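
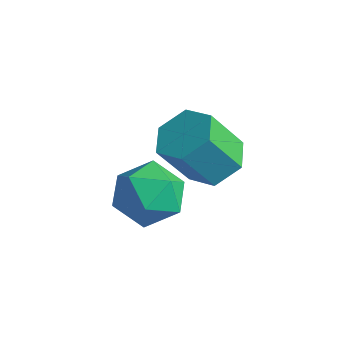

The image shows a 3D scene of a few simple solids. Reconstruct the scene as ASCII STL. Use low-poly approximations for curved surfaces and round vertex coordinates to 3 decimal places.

solid 
facet normal -0.015 0.125 0.992
outer loop
vertex 0.882 3.633 -1.705
vertex 1.087 2.759 -1.592
vertex 1.747 3.374 -1.659
endloop
endfacet
facet normal 0.182 0.726 0.663
outer loop
vertex 0.882 3.633 -1.705
vertex 1.747 3.374 -1.659
vertex 1.492 3.993 -2.267
endloop
endfacet
facet normal -0.342 0.915 0.215
outer loop
vertex 0.882 3.633 -1.705
vertex 1.492 3.993 -2.267
vertex 0.675 3.76 -2.576
endloop
endfacet
facet normal -0.863 0.429 0.268
outer loop
vertex 0.882 3.633 -1.705
vertex 0.675 3.76 -2.576
vertex 0.425 2.998 -2.159
endloop
endfacet
facet normal -0.661 -0.058 0.748
outer loop
vertex 0.882 3.633 -1.705
vertex 0.425 2.998 -2.159
vertex 1.087 2.759 -1.592
endloop
endfacet
facet normal 0.763 0.585 0.275
outer loop
vertex 1.492 3.993 -2.267
vertex 1.747 3.374 -1.659
vertex 2.075 3.342 -2.501
endloop
endfacet
facet normal 0.444 -0.389 0.807
outer loop
vertex 1.747 3.374 -1.659
vertex 1.087 2.759 -1.592
vertex 1.825 2.58 -2.084
endloop
endfacet
facet normal -0.600 -0.686 0.412
outer loop
vertex 1.087 2.759 -1.592
vertex 0.425 2.998 -2.159
vertex 1.008 2.347 -2.393
endloop
endfacet
facet normal -0.925 0.104 -0.364
outer loop
vertex 0.425 2.998 -2.159
vertex 0.675 3.76 -2.576
vertex 0.753 2.966 -3.001
endloop
endfacet
facet normal -0.084 0.889 -0.449
outer loop
vertex 0.675 3.76 -2.576
vertex 1.492 3.993 -2.267
vertex 1.413 3.581 -3.068
endloop
endfacet
facet normal 0.863 -0.429 -0.268
outer loop
vertex 1.618 2.707 -2.955
vertex 2.075 3.342 -2.501
vertex 1.825 2.58 -2.084
endloop
endfacet
facet normal 0.342 -0.915 -0.215
outer loop
vertex 1.618 2.707 -2.955
vertex 1.825 2.58 -2.084
vertex 1.008 2.347 -2.393
endloop
endfacet
facet normal -0.182 -0.726 -0.663
outer loop
vertex 1.618 2.707 -2.955
vertex 1.008 2.347 -2.393
vertex 0.753 2.966 -3.001
endloop
endfacet
facet normal 0.015 -0.125 -0.992
outer loop
vertex 1.618 2.707 -2.955
vertex 0.753 2.966 -3.001
vertex 1.413 3.581 -3.068
endloop
endfacet
facet normal 0.661 0.058 -0.748
outer loop
vertex 1.618 2.707 -2.955
vertex 1.413 3.581 -3.068
vertex 2.075 3.342 -2.501
endloop
endfacet
facet normal 0.925 -0.104 0.364
outer loop
vertex 1.825 2.58 -2.084
vertex 2.075 3.342 -2.501
vertex 1.747 3.374 -1.659
endloop
endfacet
facet normal 0.084 -0.889 0.449
outer loop
vertex 1.008 2.347 -2.393
vertex 1.825 2.58 -2.084
vertex 1.087 2.759 -1.592
endloop
endfacet
facet normal -0.763 -0.585 -0.275
outer loop
vertex 0.753 2.966 -3.001
vertex 1.008 2.347 -2.393
vertex 0.425 2.998 -2.159
endloop
endfacet
facet normal -0.444 0.389 -0.807
outer loop
vertex 1.413 3.581 -3.068
vertex 0.753 2.966 -3.001
vertex 0.675 3.76 -2.576
endloop
endfacet
facet normal 0.600 0.686 -0.412
outer loop
vertex 2.075 3.342 -2.501
vertex 1.413 3.581 -3.068
vertex 1.492 3.993 -2.267
endloop
endfacet
facet normal 0.207 0.503 -0.839
outer loop
vertex 2.83 3.625 -1.221
vertex 2.33 4.139 -1.036
vertex 3.034 4.212 -0.819
endloop
endfacet
facet normal 0.938 -0.344 0.026
outer loop
vertex 2.83 3.625 -1.221
vertex 3.034 4.212 -0.819
vertex 2.549 2.946 -0.088
endloop
endfacet
facet normal 0.938 -0.344 0.026
outer loop
vertex 2.549 2.946 -0.088
vertex 3.034 4.212 -0.819
vertex 2.753 3.533 0.314
endloop
endfacet
facet normal -0.209 -0.502 0.839
outer loop
vertex 2.549 2.946 -0.088
vertex 2.753 3.533 0.314
vertex 2.05 3.461 0.096
endloop
endfacet
facet normal 0.207 0.503 -0.839
outer loop
vertex 3.034 4.212 -0.819
vertex 2.33 4.139 -1.036
vertex 2.535 4.726 -0.634
endloop
endfacet
facet normal 0.709 0.514 0.484
outer loop
vertex 3.034 4.212 -0.819
vertex 2.535 4.726 -0.634
vertex 2.753 3.533 0.314
endloop
endfacet
facet normal 0.709 0.514 0.484
outer loop
vertex 2.753 3.533 0.314
vertex 2.535 4.726 -0.634
vertex 2.254 4.047 0.499
endloop
endfacet
facet normal -0.208 -0.504 0.838
outer loop
vertex 2.753 3.533 0.314
vertex 2.254 4.047 0.499
vertex 2.05 3.461 0.096
endloop
endfacet
facet normal 0.209 0.502 -0.839
outer loop
vertex 2.535 4.726 -0.634
vertex 2.33 4.139 -1.036
vertex 1.831 4.654 -0.852
endloop
endfacet
facet normal -0.230 0.859 0.458
outer loop
vertex 2.535 4.726 -0.634
vertex 1.831 4.654 -0.852
vertex 2.254 4.047 0.499
endloop
endfacet
facet normal -0.230 0.859 0.458
outer loop
vertex 2.254 4.047 0.499
vertex 1.831 4.654 -0.852
vertex 1.55 3.975 0.281
endloop
endfacet
facet normal -0.208 -0.504 0.838
outer loop
vertex 2.254 4.047 0.499
vertex 1.55 3.975 0.281
vertex 2.05 3.461 0.096
endloop
endfacet
facet normal 0.209 0.502 -0.839
outer loop
vertex 1.831 4.654 -0.852
vertex 2.33 4.139 -1.036
vertex 1.627 4.067 -1.254
endloop
endfacet
facet normal -0.938 0.344 -0.026
outer loop
vertex 1.831 4.654 -0.852
vertex 1.627 4.067 -1.254
vertex 1.55 3.975 0.281
endloop
endfacet
facet normal -0.938 0.344 -0.026
outer loop
vertex 1.55 3.975 0.281
vertex 1.627 4.067 -1.254
vertex 1.346 3.388 -0.121
endloop
endfacet
facet normal -0.207 -0.503 0.839
outer loop
vertex 1.55 3.975 0.281
vertex 1.346 3.388 -0.121
vertex 2.05 3.461 0.096
endloop
endfacet
facet normal 0.208 0.504 -0.838
outer loop
vertex 1.627 4.067 -1.254
vertex 2.33 4.139 -1.036
vertex 2.126 3.553 -1.439
endloop
endfacet
facet normal -0.709 -0.514 -0.484
outer loop
vertex 1.627 4.067 -1.254
vertex 2.126 3.553 -1.439
vertex 1.346 3.388 -0.121
endloop
endfacet
facet normal -0.709 -0.514 -0.484
outer loop
vertex 1.346 3.388 -0.121
vertex 2.126 3.553 -1.439
vertex 1.845 2.874 -0.306
endloop
endfacet
facet normal -0.207 -0.503 0.839
outer loop
vertex 1.346 3.388 -0.121
vertex 1.845 2.874 -0.306
vertex 2.05 3.461 0.096
endloop
endfacet
facet normal 0.208 0.504 -0.838
outer loop
vertex 2.126 3.553 -1.439
vertex 2.33 4.139 -1.036
vertex 2.83 3.625 -1.221
endloop
endfacet
facet normal 0.230 -0.859 -0.458
outer loop
vertex 2.126 3.553 -1.439
vertex 2.83 3.625 -1.221
vertex 1.845 2.874 -0.306
endloop
endfacet
facet normal 0.230 -0.859 -0.458
outer loop
vertex 1.845 2.874 -0.306
vertex 2.83 3.625 -1.221
vertex 2.549 2.946 -0.088
endloop
endfacet
facet normal -0.209 -0.502 0.839
outer loop
vertex 1.845 2.874 -0.306
vertex 2.549 2.946 -0.088
vertex 2.05 3.461 0.096
endloop
endfacet

endsolid


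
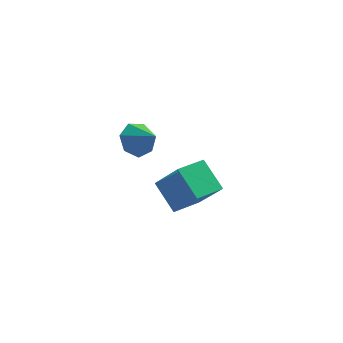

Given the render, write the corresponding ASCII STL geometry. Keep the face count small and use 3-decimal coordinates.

solid 
facet normal -0.592 0.472 0.654
outer loop
vertex 0.042 0.364 -2.01
vertex 0.865 1.483 -2.073
vertex -1.102 1.116 -3.589
endloop
endfacet
facet normal -0.592 -0.805 0.045
outer loop
vertex -0.125 0.337 -4.667
vertex 0.042 0.364 -2.01
vertex -1.102 1.116 -3.589
endloop
endfacet
facet normal -0.592 0.472 0.654
outer loop
vertex -1.102 1.116 -3.589
vertex 0.865 1.483 -2.073
vertex -0.279 2.235 -3.652
endloop
endfacet
facet normal -0.547 0.360 -0.756
outer loop
vertex -0.279 2.235 -3.652
vertex -0.125 0.337 -4.667
vertex -1.102 1.116 -3.589
endloop
endfacet
facet normal 0.547 -0.360 0.756
outer loop
vertex 0.042 0.364 -2.01
vertex 1.842 0.704 -3.151
vertex 0.865 1.483 -2.073
endloop
endfacet
facet normal -0.592 -0.805 0.045
outer loop
vertex 1.019 -0.415 -3.088
vertex 0.042 0.364 -2.01
vertex -0.125 0.337 -4.667
endloop
endfacet
facet normal 0.547 -0.360 0.756
outer loop
vertex 1.019 -0.415 -3.088
vertex 1.842 0.704 -3.151
vertex 0.042 0.364 -2.01
endloop
endfacet
facet normal 0.592 0.805 -0.045
outer loop
vertex 0.865 1.483 -2.073
vertex 1.842 0.704 -3.151
vertex -0.279 2.235 -3.652
endloop
endfacet
facet normal -0.547 0.360 -0.756
outer loop
vertex 0.698 1.456 -4.73
vertex -0.125 0.337 -4.667
vertex -0.279 2.235 -3.652
endloop
endfacet
facet normal 0.592 0.805 -0.045
outer loop
vertex -0.279 2.235 -3.652
vertex 1.842 0.704 -3.151
vertex 0.698 1.456 -4.73
endloop
endfacet
facet normal 0.592 -0.472 -0.654
outer loop
vertex 0.698 1.456 -4.73
vertex 1.019 -0.415 -3.088
vertex -0.125 0.337 -4.667
endloop
endfacet
facet normal 0.592 -0.472 -0.654
outer loop
vertex 1.842 0.704 -3.151
vertex 1.019 -0.415 -3.088
vertex 0.698 1.456 -4.73
endloop
endfacet
facet normal -0.714 0.425 -0.557
outer loop
vertex -0.439 -2.015 0.627
vertex -0.996 -2.121 1.26
vertex -0.484 -1.459 1.109
endloop
endfacet
facet normal 0.970 0.199 -0.138
outer loop
vertex -0.439 -2.015 0.627
vertex -0.484 -1.459 1.109
vertex -0.124 -2.639 1.94
endloop
endfacet
facet normal -0.714 0.425 -0.557
outer loop
vertex -0.484 -1.459 1.109
vertex -0.996 -2.121 1.26
vertex -0.915 -1.401 1.706
endloop
endfacet
facet normal 0.707 0.538 0.458
outer loop
vertex -0.484 -1.459 1.109
vertex -0.915 -1.401 1.706
vertex -0.124 -2.639 1.94
endloop
endfacet
facet normal -0.715 0.425 -0.556
outer loop
vertex -0.915 -1.401 1.706
vertex -0.996 -2.121 1.26
vertex -1.406 -1.886 1.967
endloop
endfacet
facet normal 0.197 0.302 0.933
outer loop
vertex -0.915 -1.401 1.706
vertex -1.406 -1.886 1.967
vertex -0.124 -2.639 1.94
endloop
endfacet
facet normal -0.715 0.425 -0.556
outer loop
vertex -1.406 -1.886 1.967
vertex -0.996 -2.121 1.26
vertex -1.588 -2.547 1.696
endloop
endfacet
facet normal -0.175 -0.332 0.927
outer loop
vertex -1.406 -1.886 1.967
vertex -1.588 -2.547 1.696
vertex -0.124 -2.639 1.94
endloop
endfacet
facet normal -0.715 0.424 -0.556
outer loop
vertex -1.588 -2.547 1.696
vertex -0.996 -2.121 1.26
vertex -1.324 -2.888 1.097
endloop
endfacet
facet normal -0.130 -0.885 0.447
outer loop
vertex -1.588 -2.547 1.696
vertex -1.324 -2.888 1.097
vertex -0.124 -2.639 1.94
endloop
endfacet
facet normal -0.714 0.424 -0.557
outer loop
vertex -1.324 -2.888 1.097
vertex -0.996 -2.121 1.26
vertex -0.813 -2.651 0.622
endloop
endfacet
facet normal 0.300 -0.943 -0.148
outer loop
vertex -1.324 -2.888 1.097
vertex -0.813 -2.651 0.622
vertex -0.124 -2.639 1.94
endloop
endfacet
facet normal -0.714 0.424 -0.557
outer loop
vertex -0.813 -2.651 0.622
vertex -0.996 -2.121 1.26
vertex -0.439 -2.015 0.627
endloop
endfacet
facet normal 0.788 -0.460 -0.408
outer loop
vertex -0.813 -2.651 0.622
vertex -0.439 -2.015 0.627
vertex -0.124 -2.639 1.94
endloop
endfacet

endsolid


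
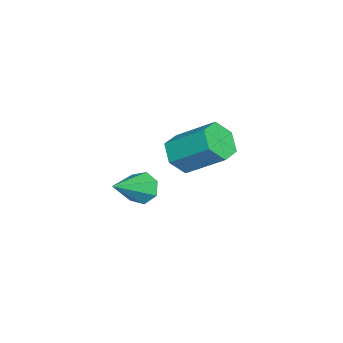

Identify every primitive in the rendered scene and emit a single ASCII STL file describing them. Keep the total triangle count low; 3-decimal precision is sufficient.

solid 
facet normal -0.156 -0.783 -0.602
outer loop
vertex -1.296 -0.147 2.317
vertex -1.876 -0.449 2.861
vertex -2.112 0.078 2.236
endloop
endfacet
facet normal 0.234 0.562 -0.793
outer loop
vertex -1.296 -0.147 2.317
vertex -2.112 0.078 2.236
vertex -1.005 1.31 3.436
endloop
endfacet
facet normal 0.234 0.562 -0.793
outer loop
vertex -1.005 1.31 3.436
vertex -2.112 0.078 2.236
vertex -1.821 1.535 3.355
endloop
endfacet
facet normal 0.156 0.784 0.601
outer loop
vertex -1.005 1.31 3.436
vertex -1.821 1.535 3.355
vertex -1.584 1.009 3.979
endloop
endfacet
facet normal -0.157 -0.783 -0.601
outer loop
vertex -2.112 0.078 2.236
vertex -1.876 -0.449 2.861
vertex -2.691 -0.224 2.78
endloop
endfacet
facet normal -0.715 0.510 -0.478
outer loop
vertex -2.112 0.078 2.236
vertex -2.691 -0.224 2.78
vertex -1.821 1.535 3.355
endloop
endfacet
facet normal -0.715 0.510 -0.478
outer loop
vertex -1.821 1.535 3.355
vertex -2.691 -0.224 2.78
vertex -2.4 1.233 3.899
endloop
endfacet
facet normal 0.156 0.784 0.601
outer loop
vertex -1.821 1.535 3.355
vertex -2.4 1.233 3.899
vertex -1.584 1.009 3.979
endloop
endfacet
facet normal -0.157 -0.784 -0.601
outer loop
vertex -2.691 -0.224 2.78
vertex -1.876 -0.449 2.861
vertex -2.455 -0.75 3.404
endloop
endfacet
facet normal -0.948 -0.052 0.314
outer loop
vertex -2.691 -0.224 2.78
vertex -2.455 -0.75 3.404
vertex -2.4 1.233 3.899
endloop
endfacet
facet normal -0.948 -0.052 0.314
outer loop
vertex -2.4 1.233 3.899
vertex -2.455 -0.75 3.404
vertex -2.164 0.707 4.523
endloop
endfacet
facet normal 0.156 0.784 0.601
outer loop
vertex -2.4 1.233 3.899
vertex -2.164 0.707 4.523
vertex -1.584 1.009 3.979
endloop
endfacet
facet normal -0.156 -0.784 -0.601
outer loop
vertex -2.455 -0.75 3.404
vertex -1.876 -0.449 2.861
vertex -1.639 -0.975 3.485
endloop
endfacet
facet normal -0.234 -0.562 0.793
outer loop
vertex -2.455 -0.75 3.404
vertex -1.639 -0.975 3.485
vertex -2.164 0.707 4.523
endloop
endfacet
facet normal -0.234 -0.562 0.793
outer loop
vertex -2.164 0.707 4.523
vertex -1.639 -0.975 3.485
vertex -1.348 0.482 4.604
endloop
endfacet
facet normal 0.156 0.783 0.602
outer loop
vertex -2.164 0.707 4.523
vertex -1.348 0.482 4.604
vertex -1.584 1.009 3.979
endloop
endfacet
facet normal -0.156 -0.784 -0.601
outer loop
vertex -1.639 -0.975 3.485
vertex -1.876 -0.449 2.861
vertex -1.06 -0.673 2.941
endloop
endfacet
facet normal 0.715 -0.510 0.478
outer loop
vertex -1.639 -0.975 3.485
vertex -1.06 -0.673 2.941
vertex -1.348 0.482 4.604
endloop
endfacet
facet normal 0.715 -0.510 0.478
outer loop
vertex -1.348 0.482 4.604
vertex -1.06 -0.673 2.941
vertex -0.769 0.784 4.06
endloop
endfacet
facet normal 0.157 0.783 0.601
outer loop
vertex -1.348 0.482 4.604
vertex -0.769 0.784 4.06
vertex -1.584 1.009 3.979
endloop
endfacet
facet normal -0.156 -0.784 -0.601
outer loop
vertex -1.06 -0.673 2.941
vertex -1.876 -0.449 2.861
vertex -1.296 -0.147 2.317
endloop
endfacet
facet normal 0.948 0.052 -0.314
outer loop
vertex -1.06 -0.673 2.941
vertex -1.296 -0.147 2.317
vertex -0.769 0.784 4.06
endloop
endfacet
facet normal 0.948 0.052 -0.314
outer loop
vertex -0.769 0.784 4.06
vertex -1.296 -0.147 2.317
vertex -1.005 1.31 3.436
endloop
endfacet
facet normal 0.157 0.784 0.601
outer loop
vertex -0.769 0.784 4.06
vertex -1.005 1.31 3.436
vertex -1.584 1.009 3.979
endloop
endfacet
facet normal -0.768 0.355 -0.533
outer loop
vertex -3.513 -2.186 -1.27
vertex -3.98 -2.398 -0.738
vertex -3.629 -1.751 -0.813
endloop
endfacet
facet normal 0.828 0.496 -0.262
outer loop
vertex -3.513 -2.186 -1.27
vertex -3.629 -1.751 -0.813
vertex -2.46 -3.102 0.318
endloop
endfacet
facet normal -0.768 0.355 -0.533
outer loop
vertex -3.629 -1.751 -0.813
vertex -3.98 -2.398 -0.738
vertex -4.01 -1.803 -0.298
endloop
endfacet
facet normal 0.474 0.769 0.429
outer loop
vertex -3.629 -1.751 -0.813
vertex -4.01 -1.803 -0.298
vertex -2.46 -3.102 0.318
endloop
endfacet
facet normal -0.768 0.355 -0.533
outer loop
vertex -4.01 -1.803 -0.298
vertex -3.98 -2.398 -0.738
vertex -4.368 -2.303 -0.115
endloop
endfacet
facet normal -0.052 0.376 0.925
outer loop
vertex -4.01 -1.803 -0.298
vertex -4.368 -2.303 -0.115
vertex -2.46 -3.102 0.318
endloop
endfacet
facet normal -0.768 0.355 -0.533
outer loop
vertex -4.368 -2.303 -0.115
vertex -3.98 -2.398 -0.738
vertex -4.435 -2.875 -0.4
endloop
endfacet
facet normal -0.354 -0.383 0.853
outer loop
vertex -4.368 -2.303 -0.115
vertex -4.435 -2.875 -0.4
vertex -2.46 -3.102 0.318
endloop
endfacet
facet normal -0.768 0.356 -0.532
outer loop
vertex -4.435 -2.875 -0.4
vertex -3.98 -2.398 -0.738
vertex -4.159 -3.087 -0.94
endloop
endfacet
facet normal -0.205 -0.942 0.265
outer loop
vertex -4.435 -2.875 -0.4
vertex -4.159 -3.087 -0.94
vertex -2.46 -3.102 0.318
endloop
endfacet
facet normal -0.767 0.356 -0.534
outer loop
vertex -4.159 -3.087 -0.94
vertex -3.98 -2.398 -0.738
vertex -3.748 -2.781 -1.327
endloop
endfacet
facet normal 0.283 -0.875 -0.392
outer loop
vertex -4.159 -3.087 -0.94
vertex -3.748 -2.781 -1.327
vertex -2.46 -3.102 0.318
endloop
endfacet
facet normal -0.768 0.354 -0.533
outer loop
vertex -3.748 -2.781 -1.327
vertex -3.98 -2.398 -0.738
vertex -3.513 -2.186 -1.27
endloop
endfacet
facet normal 0.743 -0.233 -0.627
outer loop
vertex -3.748 -2.781 -1.327
vertex -3.513 -2.186 -1.27
vertex -2.46 -3.102 0.318
endloop
endfacet

endsolid


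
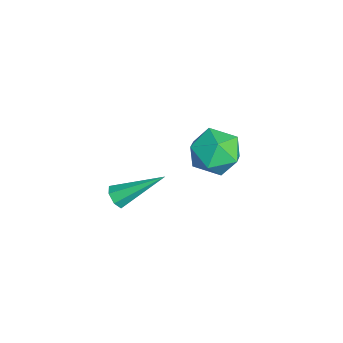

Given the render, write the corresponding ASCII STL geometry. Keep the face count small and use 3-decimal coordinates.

solid 
facet normal -0.079 -0.835 -0.544
outer loop
vertex 1.532 -0.684 1.392
vertex 1.369 -0.404 0.986
vertex 1.855 -0.534 1.115
endloop
endfacet
facet normal 0.694 -0.243 0.678
outer loop
vertex 1.532 -0.684 1.392
vertex 1.855 -0.534 1.115
vertex 1.531 1.324 2.114
endloop
endfacet
facet normal -0.078 -0.834 -0.546
outer loop
vertex 1.855 -0.534 1.115
vertex 1.369 -0.404 0.986
vertex 1.812 -0.285 0.741
endloop
endfacet
facet normal 0.985 0.171 0.001
outer loop
vertex 1.855 -0.534 1.115
vertex 1.812 -0.285 0.741
vertex 1.531 1.324 2.114
endloop
endfacet
facet normal -0.077 -0.835 -0.545
outer loop
vertex 1.812 -0.285 0.741
vertex 1.369 -0.404 0.986
vertex 1.435 -0.126 0.551
endloop
endfacet
facet normal 0.547 0.596 -0.587
outer loop
vertex 1.812 -0.285 0.741
vertex 1.435 -0.126 0.551
vertex 1.531 1.324 2.114
endloop
endfacet
facet normal -0.078 -0.835 -0.545
outer loop
vertex 1.435 -0.126 0.551
vertex 1.369 -0.404 0.986
vertex 1.008 -0.176 0.689
endloop
endfacet
facet normal -0.290 0.710 -0.641
outer loop
vertex 1.435 -0.126 0.551
vertex 1.008 -0.176 0.689
vertex 1.531 1.324 2.114
endloop
endfacet
facet normal -0.079 -0.835 -0.545
outer loop
vertex 1.008 -0.176 0.689
vertex 1.369 -0.404 0.986
vertex 0.853 -0.397 1.05
endloop
endfacet
facet normal -0.895 0.428 -0.122
outer loop
vertex 1.008 -0.176 0.689
vertex 0.853 -0.397 1.05
vertex 1.531 1.324 2.114
endloop
endfacet
facet normal -0.079 -0.834 -0.546
outer loop
vertex 0.853 -0.397 1.05
vertex 1.369 -0.404 0.986
vertex 1.086 -0.624 1.363
endloop
endfacet
facet normal -0.814 -0.037 0.579
outer loop
vertex 0.853 -0.397 1.05
vertex 1.086 -0.624 1.363
vertex 1.531 1.324 2.114
endloop
endfacet
facet normal -0.077 -0.835 -0.545
outer loop
vertex 1.086 -0.624 1.363
vertex 1.369 -0.404 0.986
vertex 1.532 -0.684 1.392
endloop
endfacet
facet normal -0.106 -0.336 0.936
outer loop
vertex 1.086 -0.624 1.363
vertex 1.532 -0.684 1.392
vertex 1.531 1.324 2.114
endloop
endfacet
facet normal -0.120 0.291 0.949
outer loop
vertex -3.531 4.823 -1.082
vertex -4.0 3.775 -0.82
vertex -2.838 3.941 -0.724
endloop
endfacet
facet normal 0.444 0.614 0.652
outer loop
vertex -3.531 4.823 -1.082
vertex -2.838 3.941 -0.724
vertex -2.495 4.635 -1.611
endloop
endfacet
facet normal 0.217 0.973 0.080
outer loop
vertex -3.531 4.823 -1.082
vertex -2.495 4.635 -1.611
vertex -3.445 4.9 -2.254
endloop
endfacet
facet normal -0.488 0.873 0.022
outer loop
vertex -3.531 4.823 -1.082
vertex -3.445 4.9 -2.254
vertex -4.375 4.368 -1.766
endloop
endfacet
facet normal -0.696 0.451 0.559
outer loop
vertex -3.531 4.823 -1.082
vertex -4.375 4.368 -1.766
vertex -4.0 3.775 -0.82
endloop
endfacet
facet normal 0.896 0.108 0.431
outer loop
vertex -2.495 4.635 -1.611
vertex -2.838 3.941 -0.724
vertex -2.325 3.472 -1.674
endloop
endfacet
facet normal -0.016 -0.413 0.910
outer loop
vertex -2.838 3.941 -0.724
vertex -4.0 3.775 -0.82
vertex -3.255 2.94 -1.186
endloop
endfacet
facet normal -0.948 -0.154 0.279
outer loop
vertex -4.0 3.775 -0.82
vertex -4.375 4.368 -1.766
vertex -4.205 3.205 -1.829
endloop
endfacet
facet normal -0.611 0.527 -0.590
outer loop
vertex -4.375 4.368 -1.766
vertex -3.445 4.9 -2.254
vertex -3.862 3.899 -2.716
endloop
endfacet
facet normal 0.528 0.689 -0.496
outer loop
vertex -3.445 4.9 -2.254
vertex -2.495 4.635 -1.611
vertex -2.7 4.065 -2.62
endloop
endfacet
facet normal 0.488 -0.873 -0.022
outer loop
vertex -3.169 3.017 -2.358
vertex -2.325 3.472 -1.674
vertex -3.255 2.94 -1.186
endloop
endfacet
facet normal -0.217 -0.973 -0.080
outer loop
vertex -3.169 3.017 -2.358
vertex -3.255 2.94 -1.186
vertex -4.205 3.205 -1.829
endloop
endfacet
facet normal -0.444 -0.614 -0.652
outer loop
vertex -3.169 3.017 -2.358
vertex -4.205 3.205 -1.829
vertex -3.862 3.899 -2.716
endloop
endfacet
facet normal 0.120 -0.291 -0.949
outer loop
vertex -3.169 3.017 -2.358
vertex -3.862 3.899 -2.716
vertex -2.7 4.065 -2.62
endloop
endfacet
facet normal 0.696 -0.451 -0.559
outer loop
vertex -3.169 3.017 -2.358
vertex -2.7 4.065 -2.62
vertex -2.325 3.472 -1.674
endloop
endfacet
facet normal 0.611 -0.527 0.590
outer loop
vertex -3.255 2.94 -1.186
vertex -2.325 3.472 -1.674
vertex -2.838 3.941 -0.724
endloop
endfacet
facet normal -0.528 -0.689 0.496
outer loop
vertex -4.205 3.205 -1.829
vertex -3.255 2.94 -1.186
vertex -4.0 3.775 -0.82
endloop
endfacet
facet normal -0.896 -0.108 -0.431
outer loop
vertex -3.862 3.899 -2.716
vertex -4.205 3.205 -1.829
vertex -4.375 4.368 -1.766
endloop
endfacet
facet normal 0.016 0.413 -0.910
outer loop
vertex -2.7 4.065 -2.62
vertex -3.862 3.899 -2.716
vertex -3.445 4.9 -2.254
endloop
endfacet
facet normal 0.948 0.154 -0.279
outer loop
vertex -2.325 3.472 -1.674
vertex -2.7 4.065 -2.62
vertex -2.495 4.635 -1.611
endloop
endfacet

endsolid


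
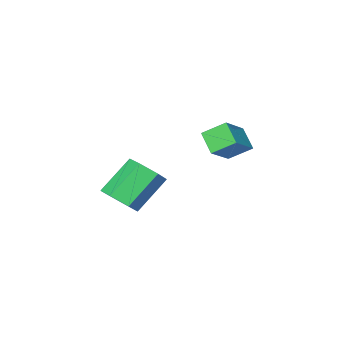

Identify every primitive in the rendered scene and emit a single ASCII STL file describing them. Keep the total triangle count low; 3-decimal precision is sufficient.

solid 
facet normal 0.699 0.015 -0.715
outer loop
vertex 0.921 -2.986 -0.819
vertex 0.472 -2.466 -1.247
vertex 1.013 -2.189 -0.712
endloop
endfacet
facet normal 0.707 -0.174 0.686
outer loop
vertex 0.921 -2.986 -0.819
vertex 1.013 -2.189 -0.712
vertex -0.322 -3.015 0.454
endloop
endfacet
facet normal 0.707 -0.174 0.686
outer loop
vertex -0.322 -3.015 0.454
vertex 1.013 -2.189 -0.712
vertex -0.23 -2.217 0.562
endloop
endfacet
facet normal -0.698 -0.016 0.716
outer loop
vertex -0.322 -3.015 0.454
vertex -0.23 -2.217 0.562
vertex -0.772 -2.494 0.027
endloop
endfacet
facet normal 0.699 0.016 -0.715
outer loop
vertex 1.013 -2.189 -0.712
vertex 0.472 -2.466 -1.247
vertex 0.563 -1.668 -1.14
endloop
endfacet
facet normal 0.452 0.766 0.458
outer loop
vertex 1.013 -2.189 -0.712
vertex 0.563 -1.668 -1.14
vertex -0.23 -2.217 0.562
endloop
endfacet
facet normal 0.451 0.767 0.457
outer loop
vertex -0.23 -2.217 0.562
vertex 0.563 -1.668 -1.14
vertex -0.68 -1.697 0.134
endloop
endfacet
facet normal -0.698 -0.015 0.716
outer loop
vertex -0.23 -2.217 0.562
vertex -0.68 -1.697 0.134
vertex -0.772 -2.494 0.027
endloop
endfacet
facet normal 0.698 0.016 -0.716
outer loop
vertex 0.563 -1.668 -1.14
vertex 0.472 -2.466 -1.247
vertex 0.022 -1.945 -1.674
endloop
endfacet
facet normal -0.256 0.939 -0.228
outer loop
vertex 0.563 -1.668 -1.14
vertex 0.022 -1.945 -1.674
vertex -0.68 -1.697 0.134
endloop
endfacet
facet normal -0.256 0.940 -0.228
outer loop
vertex -0.68 -1.697 0.134
vertex 0.022 -1.945 -1.674
vertex -1.221 -1.974 -0.401
endloop
endfacet
facet normal -0.699 -0.015 0.715
outer loop
vertex -0.68 -1.697 0.134
vertex -1.221 -1.974 -0.401
vertex -0.772 -2.494 0.027
endloop
endfacet
facet normal 0.698 0.016 -0.716
outer loop
vertex 0.022 -1.945 -1.674
vertex 0.472 -2.466 -1.247
vertex -0.07 -2.743 -1.782
endloop
endfacet
facet normal -0.707 0.174 -0.686
outer loop
vertex 0.022 -1.945 -1.674
vertex -0.07 -2.743 -1.782
vertex -1.221 -1.974 -0.401
endloop
endfacet
facet normal -0.707 0.174 -0.686
outer loop
vertex -1.221 -1.974 -0.401
vertex -0.07 -2.743 -1.782
vertex -1.313 -2.771 -0.508
endloop
endfacet
facet normal -0.699 -0.015 0.715
outer loop
vertex -1.221 -1.974 -0.401
vertex -1.313 -2.771 -0.508
vertex -0.772 -2.494 0.027
endloop
endfacet
facet normal 0.698 0.015 -0.716
outer loop
vertex -0.07 -2.743 -1.782
vertex 0.472 -2.466 -1.247
vertex 0.38 -3.263 -1.354
endloop
endfacet
facet normal -0.451 -0.767 -0.457
outer loop
vertex -0.07 -2.743 -1.782
vertex 0.38 -3.263 -1.354
vertex -1.313 -2.771 -0.508
endloop
endfacet
facet normal -0.451 -0.766 -0.458
outer loop
vertex -1.313 -2.771 -0.508
vertex 0.38 -3.263 -1.354
vertex -0.863 -3.292 -0.08
endloop
endfacet
facet normal -0.699 -0.016 0.715
outer loop
vertex -1.313 -2.771 -0.508
vertex -0.863 -3.292 -0.08
vertex -0.772 -2.494 0.027
endloop
endfacet
facet normal 0.699 0.015 -0.715
outer loop
vertex 0.38 -3.263 -1.354
vertex 0.472 -2.466 -1.247
vertex 0.921 -2.986 -0.819
endloop
endfacet
facet normal 0.256 -0.940 0.228
outer loop
vertex 0.38 -3.263 -1.354
vertex 0.921 -2.986 -0.819
vertex -0.863 -3.292 -0.08
endloop
endfacet
facet normal 0.256 -0.939 0.228
outer loop
vertex -0.863 -3.292 -0.08
vertex 0.921 -2.986 -0.819
vertex -0.322 -3.015 0.454
endloop
endfacet
facet normal -0.698 -0.016 0.716
outer loop
vertex -0.863 -3.292 -0.08
vertex -0.322 -3.015 0.454
vertex -0.772 -2.494 0.027
endloop
endfacet
facet normal -0.629 0.550 0.549
outer loop
vertex -2.203 1.293 3.138
vertex -1.186 1.753 3.842
vertex -2.103 2.037 2.508
endloop
endfacet
facet normal -0.771 -0.348 -0.533
outer loop
vertex -1.474 1.487 1.958
vertex -2.203 1.293 3.138
vertex -2.103 2.037 2.508
endloop
endfacet
facet normal -0.629 0.550 0.549
outer loop
vertex -2.103 2.037 2.508
vertex -1.186 1.753 3.842
vertex -1.086 2.497 3.212
endloop
endfacet
facet normal 0.102 0.759 -0.643
outer loop
vertex -1.086 2.497 3.212
vertex -1.474 1.487 1.958
vertex -2.103 2.037 2.508
endloop
endfacet
facet normal -0.102 -0.759 0.643
outer loop
vertex -2.203 1.293 3.138
vertex -0.557 1.203 3.292
vertex -1.186 1.753 3.842
endloop
endfacet
facet normal -0.771 -0.348 -0.533
outer loop
vertex -1.574 0.743 2.588
vertex -2.203 1.293 3.138
vertex -1.474 1.487 1.958
endloop
endfacet
facet normal -0.102 -0.759 0.643
outer loop
vertex -1.574 0.743 2.588
vertex -0.557 1.203 3.292
vertex -2.203 1.293 3.138
endloop
endfacet
facet normal 0.771 0.348 0.533
outer loop
vertex -1.186 1.753 3.842
vertex -0.557 1.203 3.292
vertex -1.086 2.497 3.212
endloop
endfacet
facet normal 0.102 0.759 -0.643
outer loop
vertex -0.457 1.947 2.662
vertex -1.474 1.487 1.958
vertex -1.086 2.497 3.212
endloop
endfacet
facet normal 0.771 0.348 0.533
outer loop
vertex -1.086 2.497 3.212
vertex -0.557 1.203 3.292
vertex -0.457 1.947 2.662
endloop
endfacet
facet normal 0.629 -0.550 -0.549
outer loop
vertex -0.457 1.947 2.662
vertex -1.574 0.743 2.588
vertex -1.474 1.487 1.958
endloop
endfacet
facet normal 0.629 -0.550 -0.549
outer loop
vertex -0.557 1.203 3.292
vertex -1.574 0.743 2.588
vertex -0.457 1.947 2.662
endloop
endfacet

endsolid


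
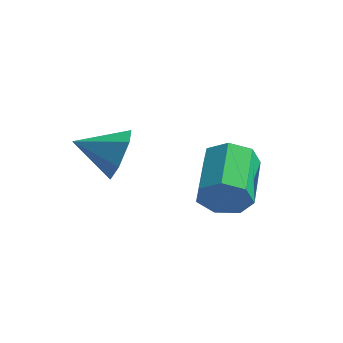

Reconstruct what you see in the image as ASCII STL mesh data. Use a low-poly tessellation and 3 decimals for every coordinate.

solid 
facet normal 0.869 0.358 -0.343
outer loop
vertex -0.397 -1.364 4.298
vertex -0.858 -1.087 3.419
vertex -0.817 -0.428 4.21
endloop
endfacet
facet normal -0.169 0.017 0.986
outer loop
vertex -0.397 -1.364 4.298
vertex -0.817 -0.428 4.21
vertex -2.282 -1.673 3.981
endloop
endfacet
facet normal 0.869 0.357 -0.343
outer loop
vertex -0.817 -0.428 4.21
vertex -0.858 -1.087 3.419
vertex -1.278 -0.15 3.331
endloop
endfacet
facet normal -0.602 0.614 0.510
outer loop
vertex -0.817 -0.428 4.21
vertex -1.278 -0.15 3.331
vertex -2.282 -1.673 3.981
endloop
endfacet
facet normal 0.869 0.357 -0.343
outer loop
vertex -1.278 -0.15 3.331
vertex -0.858 -1.087 3.419
vertex -1.318 -0.81 2.541
endloop
endfacet
facet normal -0.849 0.426 -0.313
outer loop
vertex -1.278 -0.15 3.331
vertex -1.318 -0.81 2.541
vertex -2.282 -1.673 3.981
endloop
endfacet
facet normal 0.869 0.358 -0.342
outer loop
vertex -1.318 -0.81 2.541
vertex -0.858 -1.087 3.419
vertex -0.898 -1.746 2.629
endloop
endfacet
facet normal -0.662 -0.359 -0.658
outer loop
vertex -1.318 -0.81 2.541
vertex -0.898 -1.746 2.629
vertex -2.282 -1.673 3.981
endloop
endfacet
facet normal 0.869 0.358 -0.343
outer loop
vertex -0.898 -1.746 2.629
vertex -0.858 -1.087 3.419
vertex -0.437 -2.023 3.508
endloop
endfacet
facet normal -0.228 -0.957 -0.182
outer loop
vertex -0.898 -1.746 2.629
vertex -0.437 -2.023 3.508
vertex -2.282 -1.673 3.981
endloop
endfacet
facet normal 0.869 0.358 -0.343
outer loop
vertex -0.437 -2.023 3.508
vertex -0.858 -1.087 3.419
vertex -0.397 -1.364 4.298
endloop
endfacet
facet normal 0.018 -0.768 0.640
outer loop
vertex -0.437 -2.023 3.508
vertex -0.397 -1.364 4.298
vertex -2.282 -1.673 3.981
endloop
endfacet
facet normal 0.300 -0.907 -0.294
outer loop
vertex 2.192 1.481 -0.036
vertex 1.796 1.085 0.781
vertex 1.372 1.231 -0.102
endloop
endfacet
facet normal -0.016 0.303 -0.953
outer loop
vertex 2.192 1.481 -0.036
vertex 1.372 1.231 -0.102
vertex 1.54 3.45 0.602
endloop
endfacet
facet normal -0.016 0.303 -0.953
outer loop
vertex 1.54 3.45 0.602
vertex 1.372 1.231 -0.102
vertex 0.721 3.2 0.536
endloop
endfacet
facet normal -0.301 0.908 0.293
outer loop
vertex 1.54 3.45 0.602
vertex 0.721 3.2 0.536
vertex 1.144 3.055 1.419
endloop
endfacet
facet normal 0.300 -0.908 -0.294
outer loop
vertex 1.372 1.231 -0.102
vertex 1.796 1.085 0.781
vertex 0.872 0.872 0.497
endloop
endfacet
facet normal -0.756 -0.038 -0.654
outer loop
vertex 1.372 1.231 -0.102
vertex 0.872 0.872 0.497
vertex 0.721 3.2 0.536
endloop
endfacet
facet normal -0.755 -0.038 -0.654
outer loop
vertex 0.721 3.2 0.536
vertex 0.872 0.872 0.497
vertex 0.22 2.841 1.135
endloop
endfacet
facet normal -0.300 0.908 0.293
outer loop
vertex 0.721 3.2 0.536
vertex 0.22 2.841 1.135
vertex 1.144 3.055 1.419
endloop
endfacet
facet normal 0.300 -0.907 -0.294
outer loop
vertex 0.872 0.872 0.497
vertex 1.796 1.085 0.781
vertex 1.067 0.673 1.309
endloop
endfacet
facet normal -0.926 -0.351 0.136
outer loop
vertex 0.872 0.872 0.497
vertex 1.067 0.673 1.309
vertex 0.22 2.841 1.135
endloop
endfacet
facet normal -0.926 -0.351 0.136
outer loop
vertex 0.22 2.841 1.135
vertex 1.067 0.673 1.309
vertex 0.415 2.642 1.947
endloop
endfacet
facet normal -0.301 0.907 0.295
outer loop
vertex 0.22 2.841 1.135
vertex 0.415 2.642 1.947
vertex 1.144 3.055 1.419
endloop
endfacet
facet normal 0.300 -0.908 -0.294
outer loop
vertex 1.067 0.673 1.309
vertex 1.796 1.085 0.781
vertex 1.811 0.785 1.724
endloop
endfacet
facet normal -0.400 -0.400 0.825
outer loop
vertex 1.067 0.673 1.309
vertex 1.811 0.785 1.724
vertex 0.415 2.642 1.947
endloop
endfacet
facet normal -0.400 -0.400 0.825
outer loop
vertex 0.415 2.642 1.947
vertex 1.811 0.785 1.724
vertex 1.159 2.754 2.362
endloop
endfacet
facet normal -0.301 0.907 0.294
outer loop
vertex 0.415 2.642 1.947
vertex 1.159 2.754 2.362
vertex 1.144 3.055 1.419
endloop
endfacet
facet normal 0.300 -0.908 -0.293
outer loop
vertex 1.811 0.785 1.724
vertex 1.796 1.085 0.781
vertex 2.544 1.123 1.429
endloop
endfacet
facet normal 0.427 -0.148 0.892
outer loop
vertex 1.811 0.785 1.724
vertex 2.544 1.123 1.429
vertex 1.159 2.754 2.362
endloop
endfacet
facet normal 0.427 -0.148 0.892
outer loop
vertex 1.159 2.754 2.362
vertex 2.544 1.123 1.429
vertex 1.892 3.092 2.067
endloop
endfacet
facet normal -0.300 0.907 0.294
outer loop
vertex 1.159 2.754 2.362
vertex 1.892 3.092 2.067
vertex 1.144 3.055 1.419
endloop
endfacet
facet normal 0.301 -0.907 -0.294
outer loop
vertex 2.544 1.123 1.429
vertex 1.796 1.085 0.781
vertex 2.713 1.433 0.646
endloop
endfacet
facet normal 0.933 0.216 0.287
outer loop
vertex 2.544 1.123 1.429
vertex 2.713 1.433 0.646
vertex 1.892 3.092 2.067
endloop
endfacet
facet normal 0.933 0.216 0.287
outer loop
vertex 1.892 3.092 2.067
vertex 2.713 1.433 0.646
vertex 2.061 3.402 1.284
endloop
endfacet
facet normal -0.300 0.907 0.294
outer loop
vertex 1.892 3.092 2.067
vertex 2.061 3.402 1.284
vertex 1.144 3.055 1.419
endloop
endfacet
facet normal 0.301 -0.907 -0.294
outer loop
vertex 2.713 1.433 0.646
vertex 1.796 1.085 0.781
vertex 2.192 1.481 -0.036
endloop
endfacet
facet normal 0.736 0.417 -0.533
outer loop
vertex 2.713 1.433 0.646
vertex 2.192 1.481 -0.036
vertex 2.061 3.402 1.284
endloop
endfacet
facet normal 0.736 0.417 -0.533
outer loop
vertex 2.061 3.402 1.284
vertex 2.192 1.481 -0.036
vertex 1.54 3.45 0.602
endloop
endfacet
facet normal -0.300 0.908 0.293
outer loop
vertex 2.061 3.402 1.284
vertex 1.54 3.45 0.602
vertex 1.144 3.055 1.419
endloop
endfacet

endsolid


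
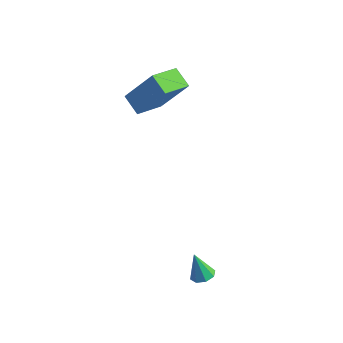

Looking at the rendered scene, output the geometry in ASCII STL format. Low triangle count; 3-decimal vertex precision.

solid 
facet normal 0.349 -0.028 -0.937
outer loop
vertex 2.73 -2.248 -1.25
vertex 2.262 -2.267 -1.424
vertex 2.584 -1.9 -1.315
endloop
endfacet
facet normal 0.667 0.398 0.630
outer loop
vertex 2.73 -2.248 -1.25
vertex 2.584 -1.9 -1.315
vertex 1.858 -2.233 -0.336
endloop
endfacet
facet normal 0.349 -0.028 -0.937
outer loop
vertex 2.584 -1.9 -1.315
vertex 2.262 -2.267 -1.424
vertex 2.249 -1.767 -1.444
endloop
endfacet
facet normal 0.182 0.882 0.435
outer loop
vertex 2.584 -1.9 -1.315
vertex 2.249 -1.767 -1.444
vertex 1.858 -2.233 -0.336
endloop
endfacet
facet normal 0.346 -0.029 -0.938
outer loop
vertex 2.249 -1.767 -1.444
vertex 2.262 -2.267 -1.424
vertex 1.921 -1.927 -1.56
endloop
endfacet
facet normal -0.484 0.855 0.189
outer loop
vertex 2.249 -1.767 -1.444
vertex 1.921 -1.927 -1.56
vertex 1.858 -2.233 -0.336
endloop
endfacet
facet normal 0.347 -0.027 -0.938
outer loop
vertex 1.921 -1.927 -1.56
vertex 2.262 -2.267 -1.424
vertex 1.793 -2.286 -1.597
endloop
endfacet
facet normal -0.942 0.332 0.035
outer loop
vertex 1.921 -1.927 -1.56
vertex 1.793 -2.286 -1.597
vertex 1.858 -2.233 -0.336
endloop
endfacet
facet normal 0.347 -0.030 -0.937
outer loop
vertex 1.793 -2.286 -1.597
vertex 2.262 -2.267 -1.424
vertex 1.939 -2.633 -1.532
endloop
endfacet
facet normal -0.924 -0.377 0.063
outer loop
vertex 1.793 -2.286 -1.597
vertex 1.939 -2.633 -1.532
vertex 1.858 -2.233 -0.336
endloop
endfacet
facet normal 0.348 -0.031 -0.937
outer loop
vertex 1.939 -2.633 -1.532
vertex 2.262 -2.267 -1.424
vertex 2.274 -2.766 -1.403
endloop
endfacet
facet normal -0.441 -0.860 0.258
outer loop
vertex 1.939 -2.633 -1.532
vertex 2.274 -2.766 -1.403
vertex 1.858 -2.233 -0.336
endloop
endfacet
facet normal 0.347 -0.031 -0.937
outer loop
vertex 2.274 -2.766 -1.403
vertex 2.262 -2.267 -1.424
vertex 2.602 -2.607 -1.287
endloop
endfacet
facet normal 0.226 -0.833 0.504
outer loop
vertex 2.274 -2.766 -1.403
vertex 2.602 -2.607 -1.287
vertex 1.858 -2.233 -0.336
endloop
endfacet
facet normal 0.349 -0.028 -0.937
outer loop
vertex 2.602 -2.607 -1.287
vertex 2.262 -2.267 -1.424
vertex 2.73 -2.248 -1.25
endloop
endfacet
facet normal 0.685 -0.312 0.658
outer loop
vertex 2.602 -2.607 -1.287
vertex 2.73 -2.248 -1.25
vertex 1.858 -2.233 -0.336
endloop
endfacet
facet normal -0.544 -0.190 -0.817
outer loop
vertex -3.576 1.662 3.202
vertex -3.291 2.953 2.712
vertex -2.794 1.322 2.76
endloop
endfacet
facet normal -0.202 -0.916 0.348
outer loop
vertex -1.749 1.687 4.328
vertex -3.576 1.662 3.202
vertex -2.794 1.322 2.76
endloop
endfacet
facet normal -0.545 -0.190 -0.817
outer loop
vertex -2.794 1.322 2.76
vertex -3.291 2.953 2.712
vertex -2.51 2.613 2.27
endloop
endfacet
facet normal 0.814 -0.354 -0.460
outer loop
vertex -2.51 2.613 2.27
vertex -1.749 1.687 4.328
vertex -2.794 1.322 2.76
endloop
endfacet
facet normal -0.814 0.354 0.460
outer loop
vertex -3.576 1.662 3.202
vertex -2.246 3.318 4.28
vertex -3.291 2.953 2.712
endloop
endfacet
facet normal -0.202 -0.916 0.348
outer loop
vertex -2.53 2.027 4.77
vertex -3.576 1.662 3.202
vertex -1.749 1.687 4.328
endloop
endfacet
facet normal -0.814 0.354 0.461
outer loop
vertex -2.53 2.027 4.77
vertex -2.246 3.318 4.28
vertex -3.576 1.662 3.202
endloop
endfacet
facet normal 0.202 0.916 -0.348
outer loop
vertex -3.291 2.953 2.712
vertex -2.246 3.318 4.28
vertex -2.51 2.613 2.27
endloop
endfacet
facet normal 0.814 -0.354 -0.460
outer loop
vertex -1.464 2.978 3.838
vertex -1.749 1.687 4.328
vertex -2.51 2.613 2.27
endloop
endfacet
facet normal 0.202 0.916 -0.348
outer loop
vertex -2.51 2.613 2.27
vertex -2.246 3.318 4.28
vertex -1.464 2.978 3.838
endloop
endfacet
facet normal 0.545 0.190 0.817
outer loop
vertex -1.464 2.978 3.838
vertex -2.53 2.027 4.77
vertex -1.749 1.687 4.328
endloop
endfacet
facet normal 0.544 0.190 0.817
outer loop
vertex -2.246 3.318 4.28
vertex -2.53 2.027 4.77
vertex -1.464 2.978 3.838
endloop
endfacet

endsolid


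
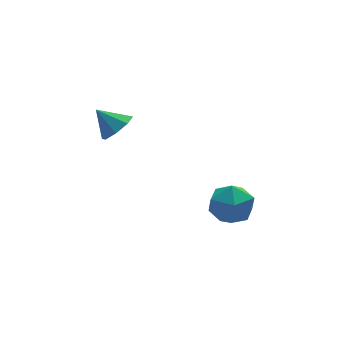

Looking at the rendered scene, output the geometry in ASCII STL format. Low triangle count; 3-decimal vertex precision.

solid 
facet normal 0.551 -0.480 -0.682
outer loop
vertex -2.204 4.043 2.508
vertex -2.997 3.46 2.278
vertex -2.639 4.344 1.945
endloop
endfacet
facet normal 0.232 0.921 0.313
outer loop
vertex -2.204 4.043 2.508
vertex -2.639 4.344 1.945
vertex -3.823 4.18 3.302
endloop
endfacet
facet normal 0.550 -0.480 -0.683
outer loop
vertex -2.639 4.344 1.945
vertex -2.997 3.46 2.278
vertex -3.284 4.128 1.577
endloop
endfacet
facet normal -0.259 0.960 -0.110
outer loop
vertex -2.639 4.344 1.945
vertex -3.284 4.128 1.577
vertex -3.823 4.18 3.302
endloop
endfacet
facet normal 0.552 -0.479 -0.683
outer loop
vertex -3.284 4.128 1.577
vertex -2.997 3.46 2.278
vertex -3.76 3.52 1.619
endloop
endfacet
facet normal -0.769 0.584 -0.258
outer loop
vertex -3.284 4.128 1.577
vertex -3.76 3.52 1.619
vertex -3.823 4.18 3.302
endloop
endfacet
facet normal 0.551 -0.481 -0.682
outer loop
vertex -3.76 3.52 1.619
vertex -2.997 3.46 2.278
vertex -3.789 2.878 2.048
endloop
endfacet
facet normal -0.999 0.016 -0.044
outer loop
vertex -3.76 3.52 1.619
vertex -3.789 2.878 2.048
vertex -3.823 4.18 3.302
endloop
endfacet
facet normal 0.551 -0.480 -0.683
outer loop
vertex -3.789 2.878 2.048
vertex -2.997 3.46 2.278
vertex -3.354 2.576 2.611
endloop
endfacet
facet normal -0.814 -0.414 0.407
outer loop
vertex -3.789 2.878 2.048
vertex -3.354 2.576 2.611
vertex -3.823 4.18 3.302
endloop
endfacet
facet normal 0.550 -0.480 -0.683
outer loop
vertex -3.354 2.576 2.611
vertex -2.997 3.46 2.278
vertex -2.709 2.792 2.979
endloop
endfacet
facet normal -0.323 -0.452 0.831
outer loop
vertex -3.354 2.576 2.611
vertex -2.709 2.792 2.979
vertex -3.823 4.18 3.302
endloop
endfacet
facet normal 0.551 -0.479 -0.683
outer loop
vertex -2.709 2.792 2.979
vertex -2.997 3.46 2.278
vertex -2.233 3.4 2.937
endloop
endfacet
facet normal 0.186 -0.078 0.979
outer loop
vertex -2.709 2.792 2.979
vertex -2.233 3.4 2.937
vertex -3.823 4.18 3.302
endloop
endfacet
facet normal 0.551 -0.480 -0.683
outer loop
vertex -2.233 3.4 2.937
vertex -2.997 3.46 2.278
vertex -2.204 4.043 2.508
endloop
endfacet
facet normal 0.417 0.491 0.765
outer loop
vertex -2.233 3.4 2.937
vertex -2.204 4.043 2.508
vertex -3.823 4.18 3.302
endloop
endfacet
facet normal -0.382 0.870 -0.312
outer loop
vertex 0.759 -1.532 -0.532
vertex -0.397 -1.985 -0.379
vertex 0.174 -1.395 0.565
endloop
endfacet
facet normal 0.247 0.969 0.010
outer loop
vertex 0.759 -1.532 -0.532
vertex 0.174 -1.395 0.565
vertex 1.386 -1.703 0.536
endloop
endfacet
facet normal 0.737 0.585 -0.339
outer loop
vertex 0.759 -1.532 -0.532
vertex 1.386 -1.703 0.536
vertex 1.564 -2.484 -0.425
endloop
endfacet
facet normal 0.411 0.249 -0.877
outer loop
vertex 0.759 -1.532 -0.532
vertex 1.564 -2.484 -0.425
vertex 0.462 -2.658 -0.991
endloop
endfacet
facet normal -0.280 0.425 -0.861
outer loop
vertex 0.759 -1.532 -0.532
vertex 0.462 -2.658 -0.991
vertex -0.397 -1.985 -0.379
endloop
endfacet
facet normal 0.197 0.712 0.674
outer loop
vertex 1.386 -1.703 0.536
vertex 0.174 -1.395 0.565
vertex 0.618 -2.262 1.351
endloop
endfacet
facet normal -0.821 0.551 0.152
outer loop
vertex 0.174 -1.395 0.565
vertex -0.397 -1.985 -0.379
vertex -0.484 -2.436 0.785
endloop
endfacet
facet normal -0.657 -0.170 -0.735
outer loop
vertex -0.397 -1.985 -0.379
vertex 0.462 -2.658 -0.991
vertex -0.306 -3.217 -0.176
endloop
endfacet
facet normal 0.463 -0.454 -0.762
outer loop
vertex 0.462 -2.658 -0.991
vertex 1.564 -2.484 -0.425
vertex 0.906 -3.525 -0.205
endloop
endfacet
facet normal 0.990 0.091 0.109
outer loop
vertex 1.564 -2.484 -0.425
vertex 1.386 -1.703 0.536
vertex 1.477 -2.935 0.739
endloop
endfacet
facet normal -0.411 -0.249 0.877
outer loop
vertex 0.321 -3.388 0.892
vertex 0.618 -2.262 1.351
vertex -0.484 -2.436 0.785
endloop
endfacet
facet normal -0.737 -0.585 0.339
outer loop
vertex 0.321 -3.388 0.892
vertex -0.484 -2.436 0.785
vertex -0.306 -3.217 -0.176
endloop
endfacet
facet normal -0.247 -0.969 -0.010
outer loop
vertex 0.321 -3.388 0.892
vertex -0.306 -3.217 -0.176
vertex 0.906 -3.525 -0.205
endloop
endfacet
facet normal 0.382 -0.870 0.312
outer loop
vertex 0.321 -3.388 0.892
vertex 0.906 -3.525 -0.205
vertex 1.477 -2.935 0.739
endloop
endfacet
facet normal 0.280 -0.425 0.861
outer loop
vertex 0.321 -3.388 0.892
vertex 1.477 -2.935 0.739
vertex 0.618 -2.262 1.351
endloop
endfacet
facet normal -0.463 0.454 0.762
outer loop
vertex -0.484 -2.436 0.785
vertex 0.618 -2.262 1.351
vertex 0.174 -1.395 0.565
endloop
endfacet
facet normal -0.990 -0.091 -0.109
outer loop
vertex -0.306 -3.217 -0.176
vertex -0.484 -2.436 0.785
vertex -0.397 -1.985 -0.379
endloop
endfacet
facet normal -0.197 -0.712 -0.674
outer loop
vertex 0.906 -3.525 -0.205
vertex -0.306 -3.217 -0.176
vertex 0.462 -2.658 -0.991
endloop
endfacet
facet normal 0.821 -0.551 -0.152
outer loop
vertex 1.477 -2.935 0.739
vertex 0.906 -3.525 -0.205
vertex 1.564 -2.484 -0.425
endloop
endfacet
facet normal 0.657 0.170 0.735
outer loop
vertex 0.618 -2.262 1.351
vertex 1.477 -2.935 0.739
vertex 1.386 -1.703 0.536
endloop
endfacet

endsolid


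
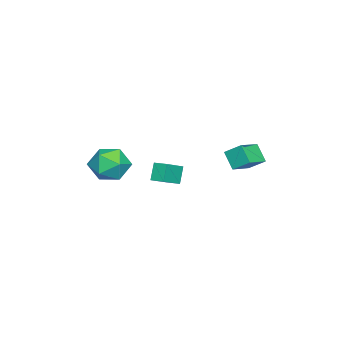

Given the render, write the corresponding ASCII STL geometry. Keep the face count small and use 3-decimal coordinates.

solid 
facet normal -0.444 -0.506 0.740
outer loop
vertex 1.771 2.851 -0.863
vertex 0.378 3.346 -1.36
vertex 1.683 1.897 -1.568
endloop
endfacet
facet normal 0.893 -0.318 0.318
outer loop
vertex 2.242 2.534 -2.5
vertex 1.771 2.851 -0.863
vertex 1.683 1.897 -1.568
endloop
endfacet
facet normal -0.444 -0.506 0.740
outer loop
vertex 1.683 1.897 -1.568
vertex 0.378 3.346 -1.36
vertex 0.29 2.392 -2.065
endloop
endfacet
facet normal -0.074 -0.802 -0.592
outer loop
vertex 0.29 2.392 -2.065
vertex 2.242 2.534 -2.5
vertex 1.683 1.897 -1.568
endloop
endfacet
facet normal 0.074 0.802 0.592
outer loop
vertex 1.771 2.851 -0.863
vertex 0.937 3.983 -2.292
vertex 0.378 3.346 -1.36
endloop
endfacet
facet normal 0.893 -0.318 0.318
outer loop
vertex 2.33 3.488 -1.795
vertex 1.771 2.851 -0.863
vertex 2.242 2.534 -2.5
endloop
endfacet
facet normal 0.074 0.802 0.592
outer loop
vertex 2.33 3.488 -1.795
vertex 0.937 3.983 -2.292
vertex 1.771 2.851 -0.863
endloop
endfacet
facet normal -0.893 0.318 -0.318
outer loop
vertex 0.378 3.346 -1.36
vertex 0.937 3.983 -2.292
vertex 0.29 2.392 -2.065
endloop
endfacet
facet normal -0.074 -0.802 -0.592
outer loop
vertex 0.849 3.029 -2.997
vertex 2.242 2.534 -2.5
vertex 0.29 2.392 -2.065
endloop
endfacet
facet normal -0.893 0.318 -0.318
outer loop
vertex 0.29 2.392 -2.065
vertex 0.937 3.983 -2.292
vertex 0.849 3.029 -2.997
endloop
endfacet
facet normal 0.444 0.506 -0.740
outer loop
vertex 0.849 3.029 -2.997
vertex 2.33 3.488 -1.795
vertex 2.242 2.534 -2.5
endloop
endfacet
facet normal 0.444 0.506 -0.740
outer loop
vertex 0.937 3.983 -2.292
vertex 2.33 3.488 -1.795
vertex 0.849 3.029 -2.997
endloop
endfacet
facet normal -0.823 0.318 -0.471
outer loop
vertex 1.215 -1.256 -3.279
vertex 1.449 -0.45 -3.143
vertex 1.807 -1.254 -4.311
endloop
endfacet
facet normal -0.275 -0.948 -0.160
outer loop
vertex 3.091 -1.75 -3.577
vertex 1.215 -1.256 -3.279
vertex 1.807 -1.254 -4.311
endloop
endfacet
facet normal -0.823 0.318 -0.471
outer loop
vertex 1.807 -1.254 -4.311
vertex 1.449 -0.45 -3.143
vertex 2.041 -0.448 -4.176
endloop
endfacet
facet normal 0.497 0.001 -0.868
outer loop
vertex 2.041 -0.448 -4.176
vertex 3.091 -1.75 -3.577
vertex 1.807 -1.254 -4.311
endloop
endfacet
facet normal -0.497 -0.002 0.868
outer loop
vertex 1.215 -1.256 -3.279
vertex 2.733 -0.946 -2.409
vertex 1.449 -0.45 -3.143
endloop
endfacet
facet normal -0.275 -0.948 -0.159
outer loop
vertex 2.499 -1.752 -2.544
vertex 1.215 -1.256 -3.279
vertex 3.091 -1.75 -3.577
endloop
endfacet
facet normal -0.497 -0.001 0.868
outer loop
vertex 2.499 -1.752 -2.544
vertex 2.733 -0.946 -2.409
vertex 1.215 -1.256 -3.279
endloop
endfacet
facet normal 0.275 0.948 0.159
outer loop
vertex 1.449 -0.45 -3.143
vertex 2.733 -0.946 -2.409
vertex 2.041 -0.448 -4.176
endloop
endfacet
facet normal 0.497 0.002 -0.868
outer loop
vertex 3.325 -0.944 -3.441
vertex 3.091 -1.75 -3.577
vertex 2.041 -0.448 -4.176
endloop
endfacet
facet normal 0.275 0.948 0.160
outer loop
vertex 2.041 -0.448 -4.176
vertex 2.733 -0.946 -2.409
vertex 3.325 -0.944 -3.441
endloop
endfacet
facet normal 0.823 -0.318 0.471
outer loop
vertex 3.325 -0.944 -3.441
vertex 2.499 -1.752 -2.544
vertex 3.091 -1.75 -3.577
endloop
endfacet
facet normal 0.823 -0.318 0.471
outer loop
vertex 2.733 -0.946 -2.409
vertex 2.499 -1.752 -2.544
vertex 3.325 -0.944 -3.441
endloop
endfacet
facet normal -0.777 0.562 -0.283
outer loop
vertex 3.197 -3.456 -3.29
vertex 2.662 -3.626 -2.16
vertex 3.438 -2.649 -2.35
endloop
endfacet
facet normal -0.179 0.769 -0.614
outer loop
vertex 3.197 -3.456 -3.29
vertex 3.438 -2.649 -2.35
vertex 4.372 -3.035 -3.105
endloop
endfacet
facet normal 0.078 0.210 -0.975
outer loop
vertex 3.197 -3.456 -3.29
vertex 4.372 -3.035 -3.105
vertex 4.174 -4.25 -3.383
endloop
endfacet
facet normal -0.361 -0.343 -0.867
outer loop
vertex 3.197 -3.456 -3.29
vertex 4.174 -4.25 -3.383
vertex 3.117 -4.615 -2.799
endloop
endfacet
facet normal -0.889 -0.125 -0.440
outer loop
vertex 3.197 -3.456 -3.29
vertex 3.117 -4.615 -2.799
vertex 2.662 -3.626 -2.16
endloop
endfacet
facet normal 0.299 0.947 -0.114
outer loop
vertex 4.372 -3.035 -3.105
vertex 3.438 -2.649 -2.35
vertex 4.563 -2.945 -1.861
endloop
endfacet
facet normal -0.669 0.613 0.420
outer loop
vertex 3.438 -2.649 -2.35
vertex 2.662 -3.626 -2.16
vertex 3.506 -3.31 -1.277
endloop
endfacet
facet normal -0.850 -0.499 0.167
outer loop
vertex 2.662 -3.626 -2.16
vertex 3.117 -4.615 -2.799
vertex 3.308 -4.525 -1.555
endloop
endfacet
facet normal 0.004 -0.851 -0.525
outer loop
vertex 3.117 -4.615 -2.799
vertex 4.174 -4.25 -3.383
vertex 4.242 -4.911 -2.31
endloop
endfacet
facet normal 0.714 0.043 -0.698
outer loop
vertex 4.174 -4.25 -3.383
vertex 4.372 -3.035 -3.105
vertex 5.018 -3.934 -2.5
endloop
endfacet
facet normal 0.361 0.343 0.867
outer loop
vertex 4.483 -4.104 -1.37
vertex 4.563 -2.945 -1.861
vertex 3.506 -3.31 -1.277
endloop
endfacet
facet normal -0.078 -0.210 0.975
outer loop
vertex 4.483 -4.104 -1.37
vertex 3.506 -3.31 -1.277
vertex 3.308 -4.525 -1.555
endloop
endfacet
facet normal 0.179 -0.769 0.614
outer loop
vertex 4.483 -4.104 -1.37
vertex 3.308 -4.525 -1.555
vertex 4.242 -4.911 -2.31
endloop
endfacet
facet normal 0.777 -0.562 0.283
outer loop
vertex 4.483 -4.104 -1.37
vertex 4.242 -4.911 -2.31
vertex 5.018 -3.934 -2.5
endloop
endfacet
facet normal 0.889 0.125 0.440
outer loop
vertex 4.483 -4.104 -1.37
vertex 5.018 -3.934 -2.5
vertex 4.563 -2.945 -1.861
endloop
endfacet
facet normal -0.004 0.851 0.525
outer loop
vertex 3.506 -3.31 -1.277
vertex 4.563 -2.945 -1.861
vertex 3.438 -2.649 -2.35
endloop
endfacet
facet normal -0.714 -0.043 0.698
outer loop
vertex 3.308 -4.525 -1.555
vertex 3.506 -3.31 -1.277
vertex 2.662 -3.626 -2.16
endloop
endfacet
facet normal -0.299 -0.947 0.114
outer loop
vertex 4.242 -4.911 -2.31
vertex 3.308 -4.525 -1.555
vertex 3.117 -4.615 -2.799
endloop
endfacet
facet normal 0.669 -0.613 -0.420
outer loop
vertex 5.018 -3.934 -2.5
vertex 4.242 -4.911 -2.31
vertex 4.174 -4.25 -3.383
endloop
endfacet
facet normal 0.850 0.499 -0.167
outer loop
vertex 4.563 -2.945 -1.861
vertex 5.018 -3.934 -2.5
vertex 4.372 -3.035 -3.105
endloop
endfacet

endsolid


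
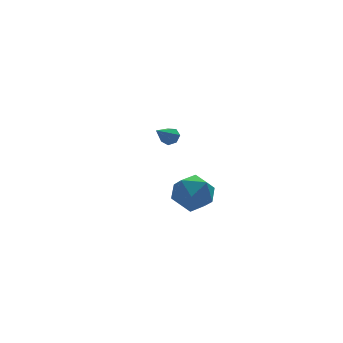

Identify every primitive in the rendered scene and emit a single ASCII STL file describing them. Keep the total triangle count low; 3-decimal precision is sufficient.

solid 
facet normal 0.632 0.474 -0.613
outer loop
vertex 0.345 3.498 -2.122
vertex -0.097 3.837 -2.316
vertex 0.269 3.934 -1.863
endloop
endfacet
facet normal 0.520 -0.368 0.771
outer loop
vertex 0.345 3.498 -2.122
vertex 0.269 3.934 -1.863
vertex -1.103 3.083 -1.344
endloop
endfacet
facet normal 0.632 0.474 -0.612
outer loop
vertex 0.269 3.934 -1.863
vertex -0.097 3.837 -2.316
vertex -0.083 4.296 -1.946
endloop
endfacet
facet normal 0.137 0.346 0.928
outer loop
vertex 0.269 3.934 -1.863
vertex -0.083 4.296 -1.946
vertex -1.103 3.083 -1.344
endloop
endfacet
facet normal 0.633 0.474 -0.612
outer loop
vertex -0.083 4.296 -1.946
vertex -0.097 3.837 -2.316
vertex -0.445 4.313 -2.307
endloop
endfacet
facet normal -0.499 0.684 0.532
outer loop
vertex -0.083 4.296 -1.946
vertex -0.445 4.313 -2.307
vertex -1.103 3.083 -1.344
endloop
endfacet
facet normal 0.634 0.475 -0.611
outer loop
vertex -0.445 4.313 -2.307
vertex -0.097 3.837 -2.316
vertex -0.545 3.972 -2.676
endloop
endfacet
facet normal -0.911 0.395 -0.118
outer loop
vertex -0.445 4.313 -2.307
vertex -0.545 3.972 -2.676
vertex -1.103 3.083 -1.344
endloop
endfacet
facet normal 0.634 0.474 -0.611
outer loop
vertex -0.545 3.972 -2.676
vertex -0.097 3.837 -2.316
vertex -0.307 3.529 -2.773
endloop
endfacet
facet normal -0.788 -0.306 -0.534
outer loop
vertex -0.545 3.972 -2.676
vertex -0.307 3.529 -2.773
vertex -1.103 3.083 -1.344
endloop
endfacet
facet normal 0.633 0.475 -0.611
outer loop
vertex -0.307 3.529 -2.773
vertex -0.097 3.837 -2.316
vertex 0.089 3.318 -2.527
endloop
endfacet
facet normal -0.224 -0.888 -0.402
outer loop
vertex -0.307 3.529 -2.773
vertex 0.089 3.318 -2.527
vertex -1.103 3.083 -1.344
endloop
endfacet
facet normal 0.633 0.475 -0.611
outer loop
vertex 0.089 3.318 -2.527
vertex -0.097 3.837 -2.316
vertex 0.345 3.498 -2.122
endloop
endfacet
facet normal 0.359 -0.916 0.180
outer loop
vertex 0.089 3.318 -2.527
vertex 0.345 3.498 -2.122
vertex -1.103 3.083 -1.344
endloop
endfacet
facet normal -0.869 0.279 0.408
outer loop
vertex -2.327 -3.273 -2.793
vertex -1.765 -3.126 -1.697
vertex -1.833 -2.176 -2.491
endloop
endfacet
facet normal -0.843 0.457 -0.282
outer loop
vertex -2.327 -3.273 -2.793
vertex -1.833 -2.176 -2.491
vertex -1.693 -2.625 -3.639
endloop
endfacet
facet normal -0.738 -0.139 -0.660
outer loop
vertex -2.327 -3.273 -2.793
vertex -1.693 -2.625 -3.639
vertex -1.538 -3.853 -3.554
endloop
endfacet
facet normal -0.699 -0.686 -0.203
outer loop
vertex -2.327 -3.273 -2.793
vertex -1.538 -3.853 -3.554
vertex -1.582 -4.163 -2.353
endloop
endfacet
facet normal -0.780 -0.427 0.457
outer loop
vertex -2.327 -3.273 -2.793
vertex -1.582 -4.163 -2.353
vertex -1.765 -3.126 -1.697
endloop
endfacet
facet normal -0.279 0.882 -0.379
outer loop
vertex -1.693 -2.625 -3.639
vertex -1.833 -2.176 -2.491
vertex -0.738 -2.077 -3.067
endloop
endfacet
facet normal -0.320 0.594 0.738
outer loop
vertex -1.833 -2.176 -2.491
vertex -1.765 -3.126 -1.697
vertex -0.782 -2.387 -1.866
endloop
endfacet
facet normal -0.175 -0.548 0.818
outer loop
vertex -1.765 -3.126 -1.697
vertex -1.582 -4.163 -2.353
vertex -0.627 -3.615 -1.781
endloop
endfacet
facet normal -0.045 -0.967 -0.251
outer loop
vertex -1.582 -4.163 -2.353
vertex -1.538 -3.853 -3.554
vertex -0.487 -4.064 -2.929
endloop
endfacet
facet normal -0.108 -0.082 -0.991
outer loop
vertex -1.538 -3.853 -3.554
vertex -1.693 -2.625 -3.639
vertex -0.555 -3.114 -3.723
endloop
endfacet
facet normal 0.699 0.686 0.203
outer loop
vertex 0.007 -2.967 -2.627
vertex -0.738 -2.077 -3.067
vertex -0.782 -2.387 -1.866
endloop
endfacet
facet normal 0.738 0.139 0.660
outer loop
vertex 0.007 -2.967 -2.627
vertex -0.782 -2.387 -1.866
vertex -0.627 -3.615 -1.781
endloop
endfacet
facet normal 0.843 -0.457 0.282
outer loop
vertex 0.007 -2.967 -2.627
vertex -0.627 -3.615 -1.781
vertex -0.487 -4.064 -2.929
endloop
endfacet
facet normal 0.869 -0.279 -0.408
outer loop
vertex 0.007 -2.967 -2.627
vertex -0.487 -4.064 -2.929
vertex -0.555 -3.114 -3.723
endloop
endfacet
facet normal 0.780 0.427 -0.457
outer loop
vertex 0.007 -2.967 -2.627
vertex -0.555 -3.114 -3.723
vertex -0.738 -2.077 -3.067
endloop
endfacet
facet normal 0.045 0.967 0.251
outer loop
vertex -0.782 -2.387 -1.866
vertex -0.738 -2.077 -3.067
vertex -1.833 -2.176 -2.491
endloop
endfacet
facet normal 0.108 0.082 0.991
outer loop
vertex -0.627 -3.615 -1.781
vertex -0.782 -2.387 -1.866
vertex -1.765 -3.126 -1.697
endloop
endfacet
facet normal 0.279 -0.882 0.379
outer loop
vertex -0.487 -4.064 -2.929
vertex -0.627 -3.615 -1.781
vertex -1.582 -4.163 -2.353
endloop
endfacet
facet normal 0.320 -0.594 -0.738
outer loop
vertex -0.555 -3.114 -3.723
vertex -0.487 -4.064 -2.929
vertex -1.538 -3.853 -3.554
endloop
endfacet
facet normal 0.175 0.548 -0.818
outer loop
vertex -0.738 -2.077 -3.067
vertex -0.555 -3.114 -3.723
vertex -1.693 -2.625 -3.639
endloop
endfacet

endsolid


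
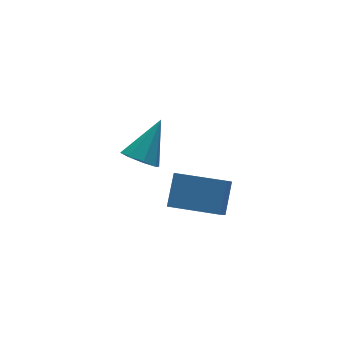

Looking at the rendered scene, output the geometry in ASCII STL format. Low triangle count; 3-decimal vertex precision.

solid 
facet normal -0.638 -0.310 -0.705
outer loop
vertex 1.072 0.519 1.855
vertex 0.583 0.879 2.139
vertex 1.046 0.996 1.669
endloop
endfacet
facet normal 0.945 -0.072 -0.318
outer loop
vertex 1.072 0.519 1.855
vertex 1.046 0.996 1.669
vertex 1.617 1.381 3.281
endloop
endfacet
facet normal -0.638 -0.310 -0.705
outer loop
vertex 1.046 0.996 1.669
vertex 0.583 0.879 2.139
vertex 0.749 1.404 1.758
endloop
endfacet
facet normal 0.702 0.596 -0.391
outer loop
vertex 1.046 0.996 1.669
vertex 0.749 1.404 1.758
vertex 1.617 1.381 3.281
endloop
endfacet
facet normal -0.638 -0.310 -0.705
outer loop
vertex 0.749 1.404 1.758
vertex 0.583 0.879 2.139
vertex 0.355 1.505 2.07
endloop
endfacet
facet normal 0.181 0.979 -0.088
outer loop
vertex 0.749 1.404 1.758
vertex 0.355 1.505 2.07
vertex 1.617 1.381 3.281
endloop
endfacet
facet normal -0.638 -0.310 -0.705
outer loop
vertex 0.355 1.505 2.07
vertex 0.583 0.879 2.139
vertex 0.095 1.239 2.422
endloop
endfacet
facet normal -0.313 0.855 0.414
outer loop
vertex 0.355 1.505 2.07
vertex 0.095 1.239 2.422
vertex 1.617 1.381 3.281
endloop
endfacet
facet normal -0.638 -0.311 -0.705
outer loop
vertex 0.095 1.239 2.422
vertex 0.583 0.879 2.139
vertex 0.121 0.762 2.609
endloop
endfacet
facet normal -0.490 0.295 0.820
outer loop
vertex 0.095 1.239 2.422
vertex 0.121 0.762 2.609
vertex 1.617 1.381 3.281
endloop
endfacet
facet normal -0.638 -0.310 -0.705
outer loop
vertex 0.121 0.762 2.609
vertex 0.583 0.879 2.139
vertex 0.418 0.353 2.52
endloop
endfacet
facet normal -0.247 -0.374 0.894
outer loop
vertex 0.121 0.762 2.609
vertex 0.418 0.353 2.52
vertex 1.617 1.381 3.281
endloop
endfacet
facet normal -0.637 -0.311 -0.705
outer loop
vertex 0.418 0.353 2.52
vertex 0.583 0.879 2.139
vertex 0.812 0.253 2.208
endloop
endfacet
facet normal 0.275 -0.758 0.591
outer loop
vertex 0.418 0.353 2.52
vertex 0.812 0.253 2.208
vertex 1.617 1.381 3.281
endloop
endfacet
facet normal -0.638 -0.311 -0.704
outer loop
vertex 0.812 0.253 2.208
vertex 0.583 0.879 2.139
vertex 1.072 0.519 1.855
endloop
endfacet
facet normal 0.769 -0.633 0.089
outer loop
vertex 0.812 0.253 2.208
vertex 1.072 0.519 1.855
vertex 1.617 1.381 3.281
endloop
endfacet
facet normal -0.705 0.708 -0.041
outer loop
vertex 2.494 2.138 -0.61
vertex 2.915 2.523 -1.2
vertex 1.857 1.452 -1.512
endloop
endfacet
facet normal -0.513 -0.469 0.719
outer loop
vertex 3.125 0.177 -1.44
vertex 2.494 2.138 -0.61
vertex 1.857 1.452 -1.512
endloop
endfacet
facet normal -0.705 0.708 -0.040
outer loop
vertex 1.857 1.452 -1.512
vertex 2.915 2.523 -1.2
vertex 2.277 1.837 -2.102
endloop
endfacet
facet normal -0.491 -0.527 -0.694
outer loop
vertex 2.277 1.837 -2.102
vertex 3.125 0.177 -1.44
vertex 1.857 1.452 -1.512
endloop
endfacet
facet normal 0.491 0.527 0.694
outer loop
vertex 2.494 2.138 -0.61
vertex 4.183 1.248 -1.128
vertex 2.915 2.523 -1.2
endloop
endfacet
facet normal -0.512 -0.469 0.719
outer loop
vertex 3.763 0.863 -0.538
vertex 2.494 2.138 -0.61
vertex 3.125 0.177 -1.44
endloop
endfacet
facet normal 0.491 0.528 0.694
outer loop
vertex 3.763 0.863 -0.538
vertex 4.183 1.248 -1.128
vertex 2.494 2.138 -0.61
endloop
endfacet
facet normal 0.513 0.469 -0.719
outer loop
vertex 2.915 2.523 -1.2
vertex 4.183 1.248 -1.128
vertex 2.277 1.837 -2.102
endloop
endfacet
facet normal -0.490 -0.527 -0.694
outer loop
vertex 3.546 0.562 -2.03
vertex 3.125 0.177 -1.44
vertex 2.277 1.837 -2.102
endloop
endfacet
facet normal 0.512 0.469 -0.719
outer loop
vertex 2.277 1.837 -2.102
vertex 4.183 1.248 -1.128
vertex 3.546 0.562 -2.03
endloop
endfacet
facet normal 0.705 -0.708 0.040
outer loop
vertex 3.546 0.562 -2.03
vertex 3.763 0.863 -0.538
vertex 3.125 0.177 -1.44
endloop
endfacet
facet normal 0.705 -0.708 0.040
outer loop
vertex 4.183 1.248 -1.128
vertex 3.763 0.863 -0.538
vertex 3.546 0.562 -2.03
endloop
endfacet

endsolid


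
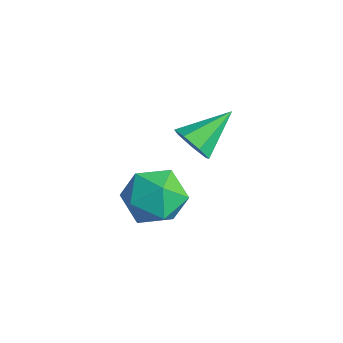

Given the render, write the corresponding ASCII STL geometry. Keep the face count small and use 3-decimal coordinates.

solid 
facet normal 0.387 0.820 -0.421
outer loop
vertex 2.562 -0.872 -0.867
vertex 1.883 -0.31 -0.396
vertex 2.762 -0.501 0.039
endloop
endfacet
facet normal 0.889 0.321 -0.328
outer loop
vertex 2.562 -0.872 -0.867
vertex 2.762 -0.501 0.039
vertex 3.019 -1.44 -0.184
endloop
endfacet
facet normal 0.684 -0.266 -0.679
outer loop
vertex 2.562 -0.872 -0.867
vertex 3.019 -1.44 -0.184
vertex 2.299 -1.829 -0.757
endloop
endfacet
facet normal 0.056 -0.129 -0.990
outer loop
vertex 2.562 -0.872 -0.867
vertex 2.299 -1.829 -0.757
vertex 1.597 -1.13 -0.888
endloop
endfacet
facet normal -0.127 0.543 -0.830
outer loop
vertex 2.562 -0.872 -0.867
vertex 1.597 -1.13 -0.888
vertex 1.883 -0.31 -0.396
endloop
endfacet
facet normal 0.915 0.163 0.368
outer loop
vertex 3.019 -1.44 -0.184
vertex 2.762 -0.501 0.039
vertex 2.623 -1.23 0.708
endloop
endfacet
facet normal 0.104 0.971 0.216
outer loop
vertex 2.762 -0.501 0.039
vertex 1.883 -0.31 -0.396
vertex 1.921 -0.531 0.577
endloop
endfacet
facet normal -0.728 0.521 -0.446
outer loop
vertex 1.883 -0.31 -0.396
vertex 1.597 -1.13 -0.888
vertex 1.201 -0.92 0.004
endloop
endfacet
facet normal -0.430 -0.564 -0.704
outer loop
vertex 1.597 -1.13 -0.888
vertex 2.299 -1.829 -0.757
vertex 1.458 -1.859 -0.219
endloop
endfacet
facet normal 0.585 -0.786 -0.201
outer loop
vertex 2.299 -1.829 -0.757
vertex 3.019 -1.44 -0.184
vertex 2.337 -2.05 0.216
endloop
endfacet
facet normal -0.056 0.129 0.990
outer loop
vertex 1.658 -1.488 0.687
vertex 2.623 -1.23 0.708
vertex 1.921 -0.531 0.577
endloop
endfacet
facet normal -0.684 0.266 0.679
outer loop
vertex 1.658 -1.488 0.687
vertex 1.921 -0.531 0.577
vertex 1.201 -0.92 0.004
endloop
endfacet
facet normal -0.889 -0.321 0.328
outer loop
vertex 1.658 -1.488 0.687
vertex 1.201 -0.92 0.004
vertex 1.458 -1.859 -0.219
endloop
endfacet
facet normal -0.387 -0.820 0.421
outer loop
vertex 1.658 -1.488 0.687
vertex 1.458 -1.859 -0.219
vertex 2.337 -2.05 0.216
endloop
endfacet
facet normal 0.127 -0.543 0.830
outer loop
vertex 1.658 -1.488 0.687
vertex 2.337 -2.05 0.216
vertex 2.623 -1.23 0.708
endloop
endfacet
facet normal 0.430 0.564 0.704
outer loop
vertex 1.921 -0.531 0.577
vertex 2.623 -1.23 0.708
vertex 2.762 -0.501 0.039
endloop
endfacet
facet normal -0.585 0.786 0.201
outer loop
vertex 1.201 -0.92 0.004
vertex 1.921 -0.531 0.577
vertex 1.883 -0.31 -0.396
endloop
endfacet
facet normal -0.915 -0.163 -0.368
outer loop
vertex 1.458 -1.859 -0.219
vertex 1.201 -0.92 0.004
vertex 1.597 -1.13 -0.888
endloop
endfacet
facet normal -0.104 -0.971 -0.216
outer loop
vertex 2.337 -2.05 0.216
vertex 1.458 -1.859 -0.219
vertex 2.299 -1.829 -0.757
endloop
endfacet
facet normal 0.728 -0.521 0.446
outer loop
vertex 2.623 -1.23 0.708
vertex 2.337 -2.05 0.216
vertex 3.019 -1.44 -0.184
endloop
endfacet
facet normal 0.062 -0.876 -0.478
outer loop
vertex 3.444 -0.446 2.26
vertex 3.254 -0.749 2.791
vertex 2.896 -0.515 2.315
endloop
endfacet
facet normal -0.159 0.756 -0.635
outer loop
vertex 3.444 -0.446 2.26
vertex 2.896 -0.515 2.315
vertex 3.166 0.529 3.489
endloop
endfacet
facet normal 0.062 -0.877 -0.477
outer loop
vertex 2.896 -0.515 2.315
vertex 3.254 -0.749 2.791
vertex 2.617 -0.76 2.729
endloop
endfacet
facet normal -0.825 0.503 -0.258
outer loop
vertex 2.896 -0.515 2.315
vertex 2.617 -0.76 2.729
vertex 3.166 0.529 3.489
endloop
endfacet
facet normal 0.062 -0.876 -0.478
outer loop
vertex 2.617 -0.76 2.729
vertex 3.254 -0.749 2.791
vertex 2.819 -0.997 3.189
endloop
endfacet
facet normal -0.887 0.114 0.448
outer loop
vertex 2.617 -0.76 2.729
vertex 2.819 -0.997 3.189
vertex 3.166 0.529 3.489
endloop
endfacet
facet normal 0.061 -0.876 -0.479
outer loop
vertex 2.819 -0.997 3.189
vertex 3.254 -0.749 2.791
vertex 3.348 -1.048 3.349
endloop
endfacet
facet normal -0.298 -0.118 0.947
outer loop
vertex 2.819 -0.997 3.189
vertex 3.348 -1.048 3.349
vertex 3.166 0.529 3.489
endloop
endfacet
facet normal 0.060 -0.876 -0.479
outer loop
vertex 3.348 -1.048 3.349
vertex 3.254 -0.749 2.791
vertex 3.807 -0.874 3.089
endloop
endfacet
facet normal 0.498 -0.019 0.867
outer loop
vertex 3.348 -1.048 3.349
vertex 3.807 -0.874 3.089
vertex 3.166 0.529 3.489
endloop
endfacet
facet normal 0.060 -0.876 -0.479
outer loop
vertex 3.807 -0.874 3.089
vertex 3.254 -0.749 2.791
vertex 3.849 -0.606 2.604
endloop
endfacet
facet normal 0.903 0.337 0.265
outer loop
vertex 3.807 -0.874 3.089
vertex 3.849 -0.606 2.604
vertex 3.166 0.529 3.489
endloop
endfacet
facet normal 0.060 -0.876 -0.478
outer loop
vertex 3.849 -0.606 2.604
vertex 3.254 -0.749 2.791
vertex 3.444 -0.446 2.26
endloop
endfacet
facet normal 0.611 0.682 -0.402
outer loop
vertex 3.849 -0.606 2.604
vertex 3.444 -0.446 2.26
vertex 3.166 0.529 3.489
endloop
endfacet

endsolid


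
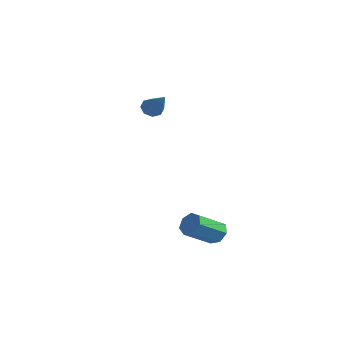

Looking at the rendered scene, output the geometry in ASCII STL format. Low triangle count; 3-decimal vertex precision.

solid 
facet normal 0.175 0.837 -0.518
outer loop
vertex 2.653 -2.73 -3.672
vertex 2.166 -2.426 -3.345
vertex 2.806 -2.463 -3.189
endloop
endfacet
facet normal 0.948 -0.285 -0.143
outer loop
vertex 2.653 -2.73 -3.672
vertex 2.806 -2.463 -3.189
vertex 2.361 -4.137 -2.802
endloop
endfacet
facet normal 0.948 -0.285 -0.143
outer loop
vertex 2.361 -4.137 -2.802
vertex 2.806 -2.463 -3.189
vertex 2.514 -3.87 -2.319
endloop
endfacet
facet normal -0.173 -0.838 0.518
outer loop
vertex 2.361 -4.137 -2.802
vertex 2.514 -3.87 -2.319
vertex 1.874 -3.834 -2.475
endloop
endfacet
facet normal 0.175 0.838 -0.518
outer loop
vertex 2.806 -2.463 -3.189
vertex 2.166 -2.426 -3.345
vertex 2.478 -2.169 -2.824
endloop
endfacet
facet normal 0.801 0.186 0.570
outer loop
vertex 2.806 -2.463 -3.189
vertex 2.478 -2.169 -2.824
vertex 2.514 -3.87 -2.319
endloop
endfacet
facet normal 0.801 0.186 0.569
outer loop
vertex 2.514 -3.87 -2.319
vertex 2.478 -2.169 -2.824
vertex 2.186 -3.576 -1.953
endloop
endfacet
facet normal -0.173 -0.838 0.518
outer loop
vertex 2.514 -3.87 -2.319
vertex 2.186 -3.576 -1.953
vertex 1.874 -3.834 -2.475
endloop
endfacet
facet normal 0.173 0.838 -0.517
outer loop
vertex 2.478 -2.169 -2.824
vertex 2.166 -2.426 -3.345
vertex 1.914 -2.069 -2.851
endloop
endfacet
facet normal 0.051 0.518 0.854
outer loop
vertex 2.478 -2.169 -2.824
vertex 1.914 -2.069 -2.851
vertex 2.186 -3.576 -1.953
endloop
endfacet
facet normal 0.049 0.518 0.854
outer loop
vertex 2.186 -3.576 -1.953
vertex 1.914 -2.069 -2.851
vertex 1.622 -3.476 -1.981
endloop
endfacet
facet normal -0.174 -0.837 0.518
outer loop
vertex 2.186 -3.576 -1.953
vertex 1.622 -3.476 -1.981
vertex 1.874 -3.834 -2.475
endloop
endfacet
facet normal 0.173 0.838 -0.517
outer loop
vertex 1.914 -2.069 -2.851
vertex 2.166 -2.426 -3.345
vertex 1.541 -2.238 -3.25
endloop
endfacet
facet normal -0.738 0.459 0.495
outer loop
vertex 1.914 -2.069 -2.851
vertex 1.541 -2.238 -3.25
vertex 1.622 -3.476 -1.981
endloop
endfacet
facet normal -0.738 0.459 0.495
outer loop
vertex 1.622 -3.476 -1.981
vertex 1.541 -2.238 -3.25
vertex 1.249 -3.645 -2.38
endloop
endfacet
facet normal -0.175 -0.837 0.518
outer loop
vertex 1.622 -3.476 -1.981
vertex 1.249 -3.645 -2.38
vertex 1.874 -3.834 -2.475
endloop
endfacet
facet normal 0.173 0.838 -0.518
outer loop
vertex 1.541 -2.238 -3.25
vertex 2.166 -2.426 -3.345
vertex 1.638 -2.549 -3.721
endloop
endfacet
facet normal -0.970 0.055 -0.236
outer loop
vertex 1.541 -2.238 -3.25
vertex 1.638 -2.549 -3.721
vertex 1.249 -3.645 -2.38
endloop
endfacet
facet normal -0.970 0.055 -0.236
outer loop
vertex 1.249 -3.645 -2.38
vertex 1.638 -2.549 -3.721
vertex 1.346 -3.957 -2.851
endloop
endfacet
facet normal -0.174 -0.837 0.519
outer loop
vertex 1.249 -3.645 -2.38
vertex 1.346 -3.957 -2.851
vertex 1.874 -3.834 -2.475
endloop
endfacet
facet normal 0.174 0.838 -0.518
outer loop
vertex 1.638 -2.549 -3.721
vertex 2.166 -2.426 -3.345
vertex 2.133 -2.768 -3.909
endloop
endfacet
facet normal -0.473 -0.390 -0.790
outer loop
vertex 1.638 -2.549 -3.721
vertex 2.133 -2.768 -3.909
vertex 1.346 -3.957 -2.851
endloop
endfacet
facet normal -0.472 -0.391 -0.790
outer loop
vertex 1.346 -3.957 -2.851
vertex 2.133 -2.768 -3.909
vertex 1.841 -4.175 -3.039
endloop
endfacet
facet normal -0.173 -0.838 0.517
outer loop
vertex 1.346 -3.957 -2.851
vertex 1.841 -4.175 -3.039
vertex 1.874 -3.834 -2.475
endloop
endfacet
facet normal 0.175 0.837 -0.518
outer loop
vertex 2.133 -2.768 -3.909
vertex 2.166 -2.426 -3.345
vertex 2.653 -2.73 -3.672
endloop
endfacet
facet normal 0.381 -0.542 -0.749
outer loop
vertex 2.133 -2.768 -3.909
vertex 2.653 -2.73 -3.672
vertex 1.841 -4.175 -3.039
endloop
endfacet
facet normal 0.381 -0.542 -0.749
outer loop
vertex 1.841 -4.175 -3.039
vertex 2.653 -2.73 -3.672
vertex 2.361 -4.137 -2.802
endloop
endfacet
facet normal -0.174 -0.838 0.517
outer loop
vertex 1.841 -4.175 -3.039
vertex 2.361 -4.137 -2.802
vertex 1.874 -3.834 -2.475
endloop
endfacet
facet normal -0.749 0.294 -0.593
outer loop
vertex -4.146 -0.06 1.749
vertex -4.413 0.192 2.211
vertex -4.022 0.371 1.806
endloop
endfacet
facet normal 0.790 -0.149 -0.595
outer loop
vertex -4.146 -0.06 1.749
vertex -4.022 0.371 1.806
vertex -3.027 -0.352 3.309
endloop
endfacet
facet normal -0.749 0.295 -0.593
outer loop
vertex -4.022 0.371 1.806
vertex -4.413 0.192 2.211
vertex -4.127 0.697 2.101
endloop
endfacet
facet normal 0.807 0.518 -0.285
outer loop
vertex -4.022 0.371 1.806
vertex -4.127 0.697 2.101
vertex -3.027 -0.352 3.309
endloop
endfacet
facet normal -0.749 0.295 -0.594
outer loop
vertex -4.127 0.697 2.101
vertex -4.413 0.192 2.211
vertex -4.399 0.727 2.459
endloop
endfacet
facet normal 0.474 0.831 0.290
outer loop
vertex -4.127 0.697 2.101
vertex -4.399 0.727 2.459
vertex -3.027 -0.352 3.309
endloop
endfacet
facet normal -0.748 0.295 -0.594
outer loop
vertex -4.399 0.727 2.459
vertex -4.413 0.192 2.211
vertex -4.68 0.445 2.673
endloop
endfacet
facet normal -0.010 0.611 0.792
outer loop
vertex -4.399 0.727 2.459
vertex -4.68 0.445 2.673
vertex -3.027 -0.352 3.309
endloop
endfacet
facet normal -0.749 0.294 -0.594
outer loop
vertex -4.68 0.445 2.673
vertex -4.413 0.192 2.211
vertex -4.803 0.014 2.615
endloop
endfacet
facet normal -0.368 -0.020 0.930
outer loop
vertex -4.68 0.445 2.673
vertex -4.803 0.014 2.615
vertex -3.027 -0.352 3.309
endloop
endfacet
facet normal -0.749 0.294 -0.594
outer loop
vertex -4.803 0.014 2.615
vertex -4.413 0.192 2.211
vertex -4.698 -0.312 2.321
endloop
endfacet
facet normal -0.384 -0.684 0.621
outer loop
vertex -4.803 0.014 2.615
vertex -4.698 -0.312 2.321
vertex -3.027 -0.352 3.309
endloop
endfacet
facet normal -0.749 0.294 -0.593
outer loop
vertex -4.698 -0.312 2.321
vertex -4.413 0.192 2.211
vertex -4.426 -0.343 1.962
endloop
endfacet
facet normal -0.052 -0.998 0.047
outer loop
vertex -4.698 -0.312 2.321
vertex -4.426 -0.343 1.962
vertex -3.027 -0.352 3.309
endloop
endfacet
facet normal -0.749 0.294 -0.593
outer loop
vertex -4.426 -0.343 1.962
vertex -4.413 0.192 2.211
vertex -4.146 -0.06 1.749
endloop
endfacet
facet normal 0.436 -0.775 -0.458
outer loop
vertex -4.426 -0.343 1.962
vertex -4.146 -0.06 1.749
vertex -3.027 -0.352 3.309
endloop
endfacet

endsolid
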